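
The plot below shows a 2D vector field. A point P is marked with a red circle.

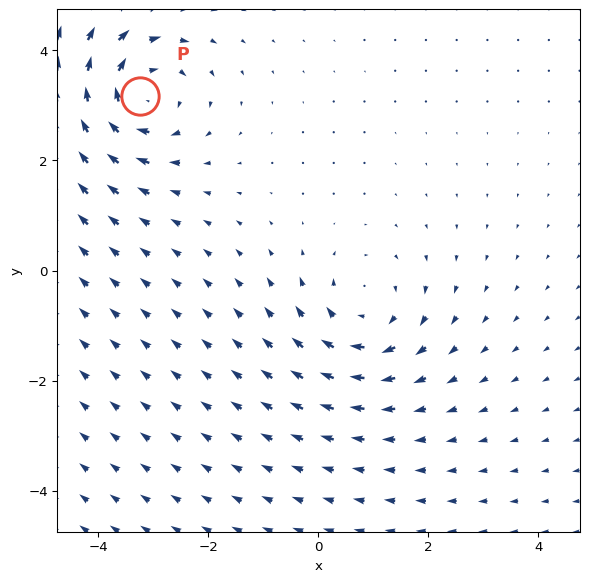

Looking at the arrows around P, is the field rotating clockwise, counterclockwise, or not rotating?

Near P at (-3.2, 3.2) the arrows circulate clockwise. The curl (z-component) there is about -5; negative curl means clockwise rotation.

clockwise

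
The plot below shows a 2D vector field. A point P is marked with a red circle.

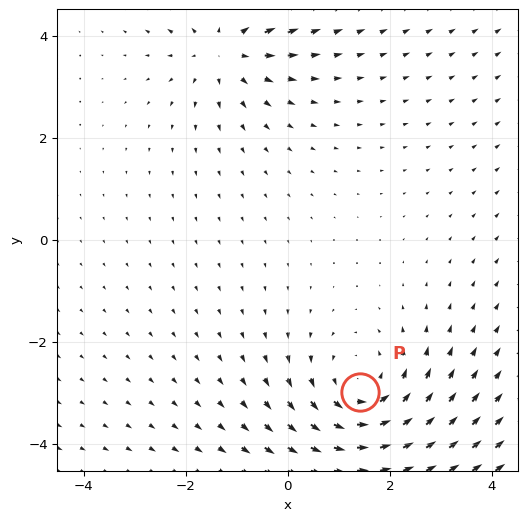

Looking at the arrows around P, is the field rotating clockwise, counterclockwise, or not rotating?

counterclockwise

Near P at (1.4, -3.0) the arrows circulate counterclockwise. The curl (z-component) there is about +3; positive curl means counterclockwise rotation.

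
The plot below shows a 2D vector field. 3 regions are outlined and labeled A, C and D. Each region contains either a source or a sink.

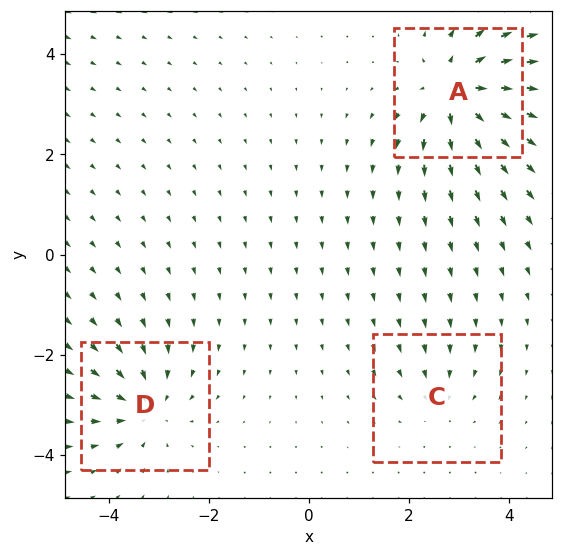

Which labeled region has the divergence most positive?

Divergence at each region's feature centre — A: about +5, C: about -2, D: about -4. Region A is most positive.

A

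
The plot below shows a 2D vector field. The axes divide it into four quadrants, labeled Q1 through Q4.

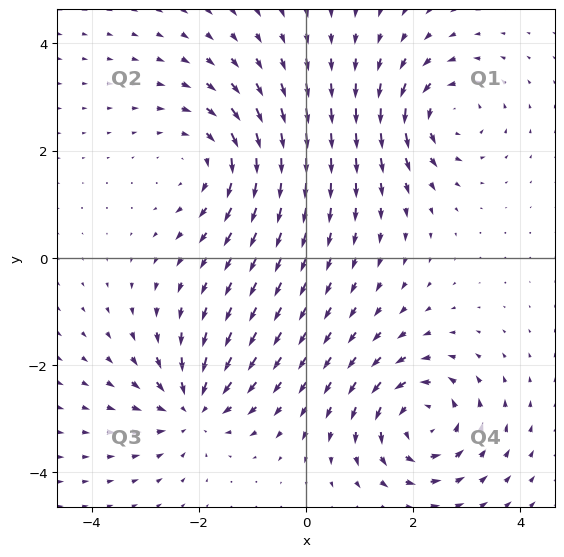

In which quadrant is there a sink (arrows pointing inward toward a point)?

Q3

The sink sits at approximately (-2.1, -2.8), which lies in quadrant Q3. The divergence there is about -5, negative as expected for a sink.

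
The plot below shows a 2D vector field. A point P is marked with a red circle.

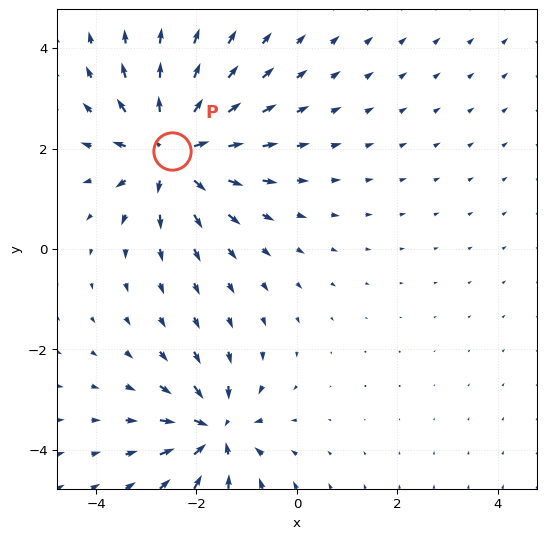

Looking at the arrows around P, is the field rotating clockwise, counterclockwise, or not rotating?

not rotating

Near P at (-2.5, 1.9) the arrows show no circulation. The curl there is ≈0.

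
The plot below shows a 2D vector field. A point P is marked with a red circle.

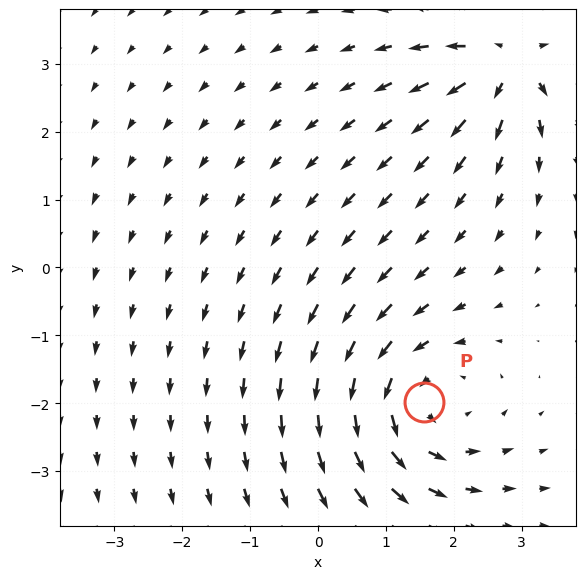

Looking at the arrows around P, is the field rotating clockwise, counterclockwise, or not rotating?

Near P at (1.6, -2.0) the arrows circulate counterclockwise. The curl (z-component) there is about +3; positive curl means counterclockwise rotation.

counterclockwise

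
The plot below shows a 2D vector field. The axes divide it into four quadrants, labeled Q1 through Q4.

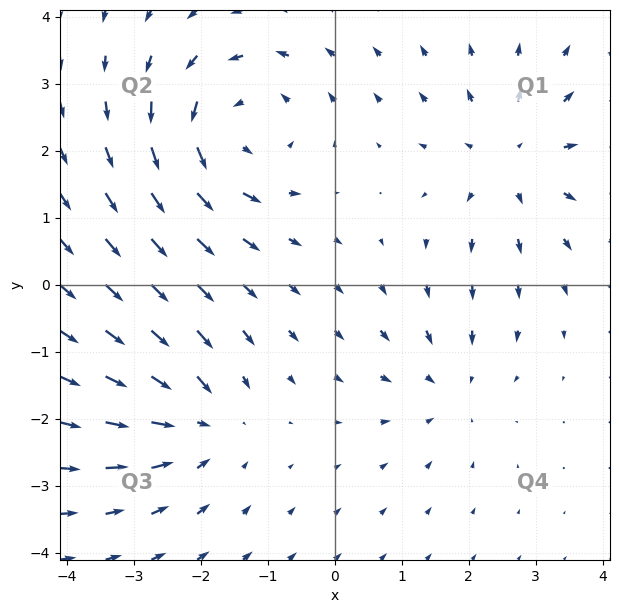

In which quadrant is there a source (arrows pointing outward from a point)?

Q1

The source sits at approximately (2.6, 1.9), which lies in quadrant Q1. The divergence there is about +4, positive as expected for a source.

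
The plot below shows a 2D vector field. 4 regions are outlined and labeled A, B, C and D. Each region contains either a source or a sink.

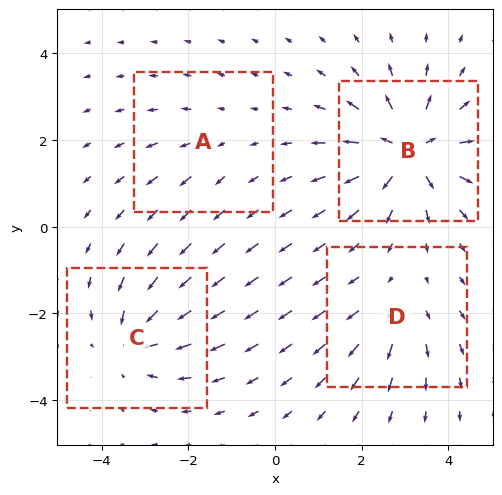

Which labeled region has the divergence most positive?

Divergence at each region's feature centre — A: about +2, B: about +8, C: about -5, D: about +3. Region B is most positive.

B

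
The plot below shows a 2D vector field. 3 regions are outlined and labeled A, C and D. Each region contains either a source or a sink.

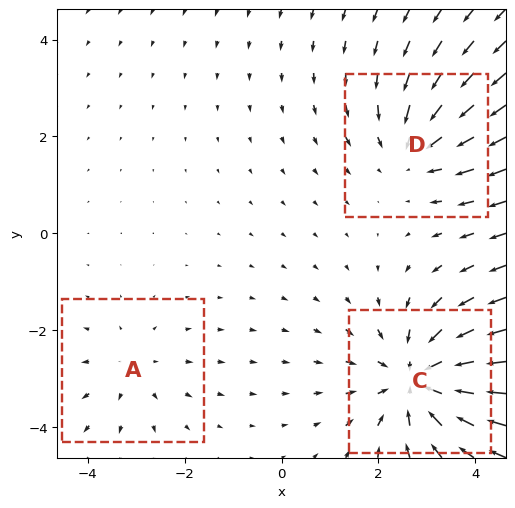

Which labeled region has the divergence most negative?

C

Divergence at each region's feature centre — A: about +2, C: about -4, D: about -3. Region C is most negative.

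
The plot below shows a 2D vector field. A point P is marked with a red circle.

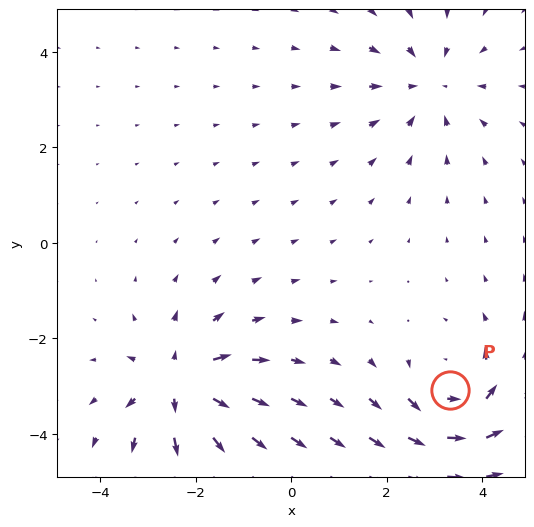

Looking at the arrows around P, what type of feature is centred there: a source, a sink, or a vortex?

At P (3.3, -3.1) the arrows circulate counterclockwise. Divergence ≈0, curl about +4 — near-zero divergence with nonzero curl is a vortex.

vortex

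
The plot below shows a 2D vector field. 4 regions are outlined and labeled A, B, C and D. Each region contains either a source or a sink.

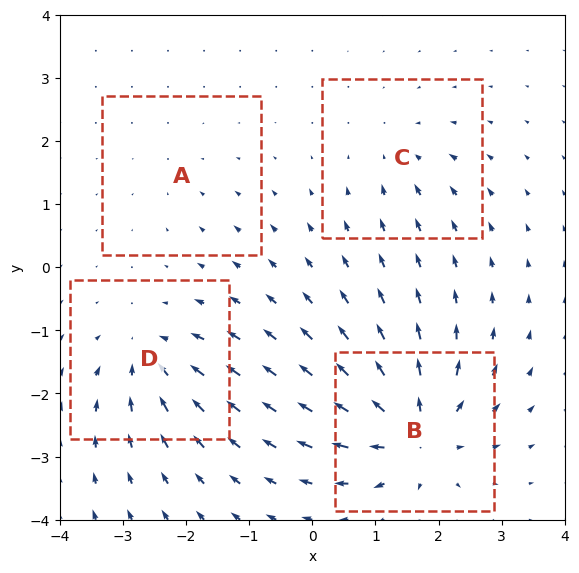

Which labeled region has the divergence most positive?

Divergence at each region's feature centre — A: about -2, B: about +9, C: about -4, D: about -6. Region B is most positive.

B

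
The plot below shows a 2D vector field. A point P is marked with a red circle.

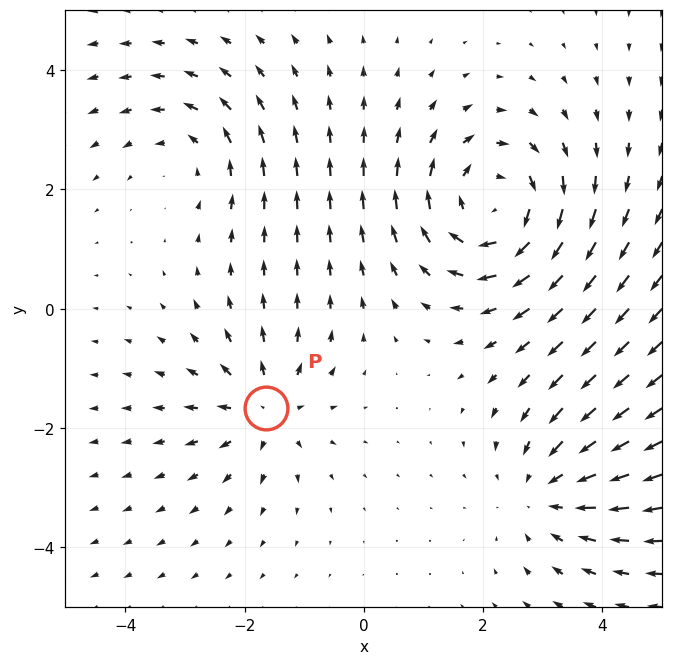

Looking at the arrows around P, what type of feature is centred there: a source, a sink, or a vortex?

At P (-1.6, -1.7) the arrows spread outward. Divergence about +3, curl ≈0 — positive divergence with near-zero curl is a source.

source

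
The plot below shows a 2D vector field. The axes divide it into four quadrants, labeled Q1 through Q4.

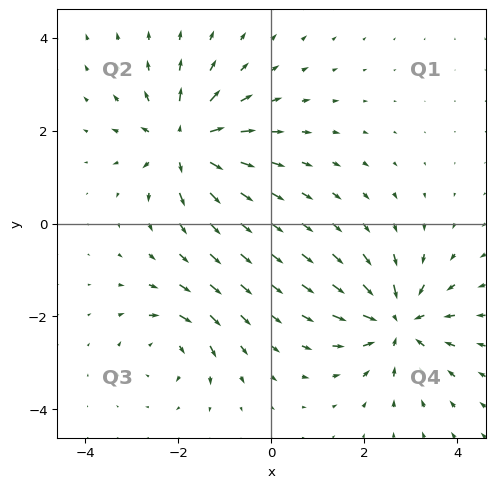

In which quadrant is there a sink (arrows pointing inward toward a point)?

Q4

The sink sits at approximately (2.7, -2.1), which lies in quadrant Q4. The divergence there is about -6, negative as expected for a sink.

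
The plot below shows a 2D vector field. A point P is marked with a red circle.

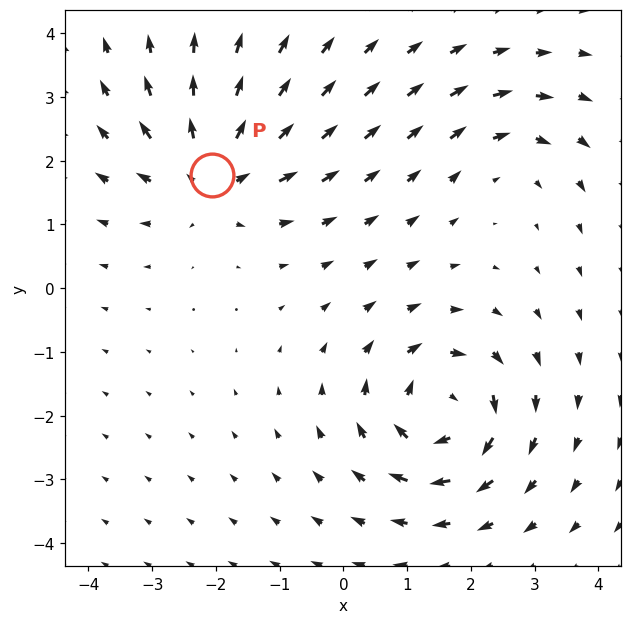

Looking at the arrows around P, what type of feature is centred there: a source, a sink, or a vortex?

At P (-2.1, 1.8) the arrows spread outward. Divergence about +5, curl ≈0 — positive divergence with near-zero curl is a source.

source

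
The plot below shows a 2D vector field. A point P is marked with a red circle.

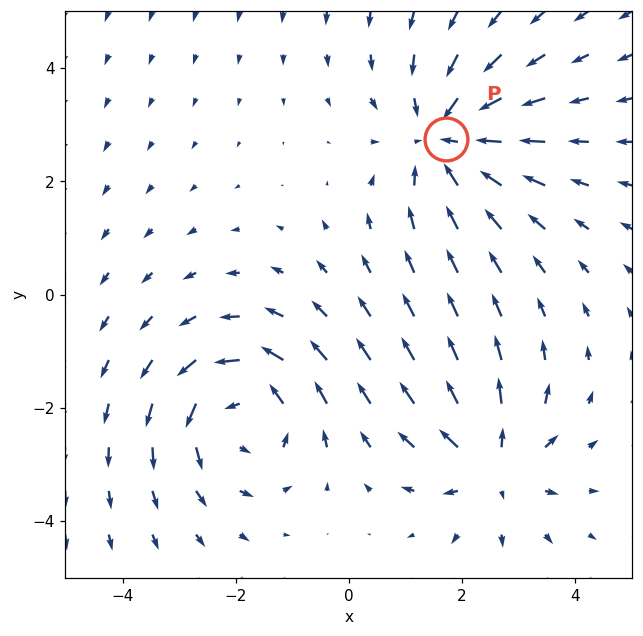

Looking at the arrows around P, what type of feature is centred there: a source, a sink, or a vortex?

sink

At P (1.7, 2.7) the arrows converge inward. Divergence about -4, curl ≈0 — negative divergence with near-zero curl is a sink.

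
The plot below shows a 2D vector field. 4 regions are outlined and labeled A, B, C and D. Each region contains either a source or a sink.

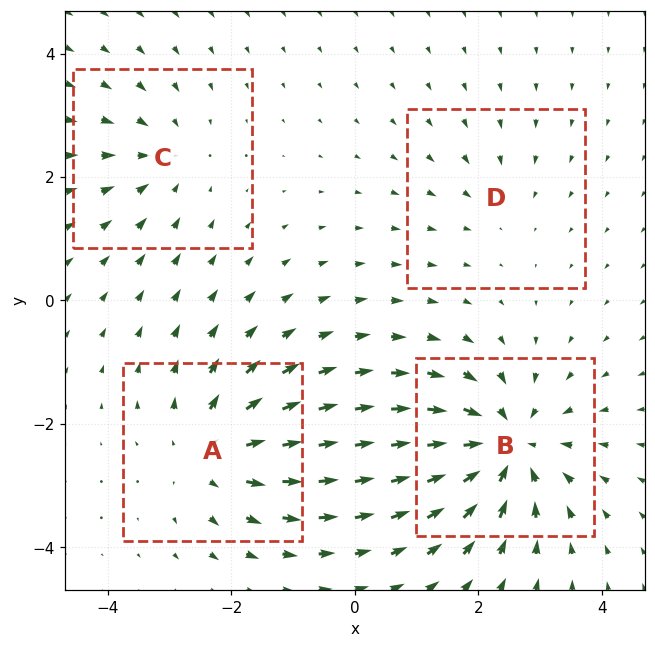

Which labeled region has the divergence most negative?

B

Divergence at each region's feature centre — A: about +5, B: about -7, C: about -3, D: about -2. Region B is most negative.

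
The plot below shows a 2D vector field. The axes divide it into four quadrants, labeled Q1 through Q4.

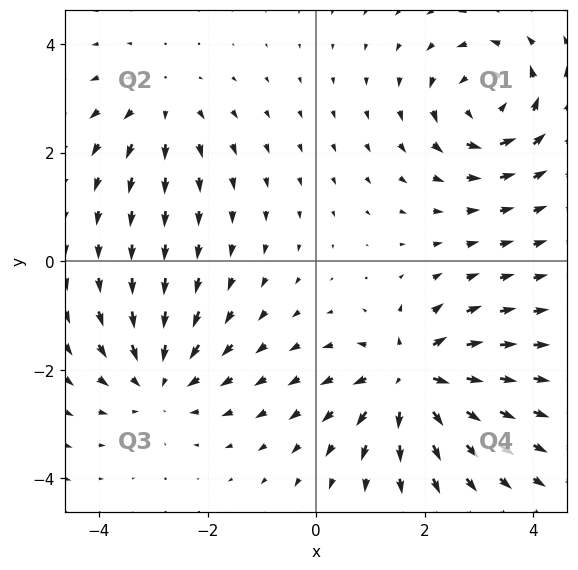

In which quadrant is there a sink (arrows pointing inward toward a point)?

The sink sits at approximately (-2.9, -2.2), which lies in quadrant Q3. The divergence there is about -4, negative as expected for a sink.

Q3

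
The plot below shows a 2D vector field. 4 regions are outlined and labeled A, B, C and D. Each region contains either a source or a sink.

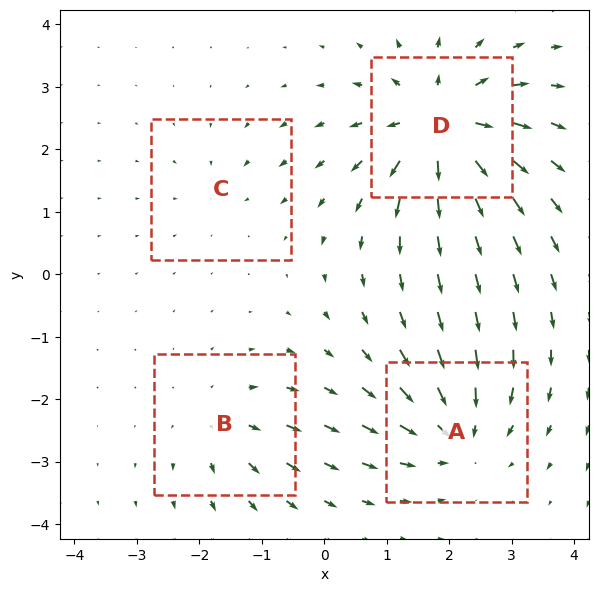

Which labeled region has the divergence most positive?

Divergence at each region's feature centre — A: about -6, B: about +4, C: about -2, D: about +8. Region D is most positive.

D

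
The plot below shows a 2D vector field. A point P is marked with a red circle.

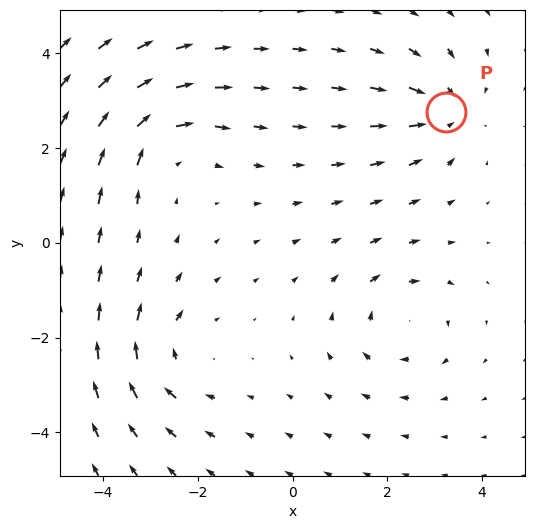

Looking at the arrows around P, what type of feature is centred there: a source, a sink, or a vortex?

sink

At P (3.2, 2.8) the arrows converge inward. Divergence about -4, curl ≈0 — negative divergence with near-zero curl is a sink.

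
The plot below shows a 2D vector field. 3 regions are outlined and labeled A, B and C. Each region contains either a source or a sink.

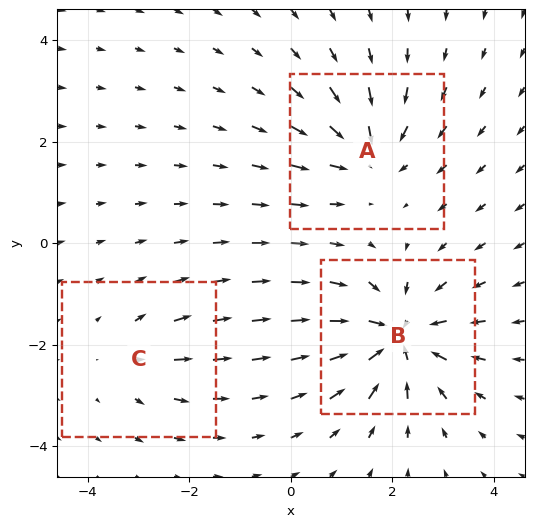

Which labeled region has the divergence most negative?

B

Divergence at each region's feature centre — A: about -4, B: about -5, C: about +2. Region B is most negative.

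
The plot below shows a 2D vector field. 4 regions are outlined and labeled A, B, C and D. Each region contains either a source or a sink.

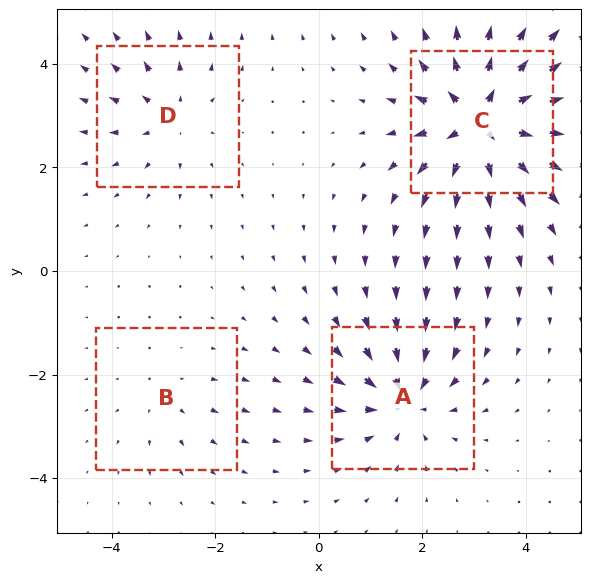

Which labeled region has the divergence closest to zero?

B

Divergence at each region's feature centre — A: about -5, B: about +2, C: about +8, D: about +4. Region B is closest to zero.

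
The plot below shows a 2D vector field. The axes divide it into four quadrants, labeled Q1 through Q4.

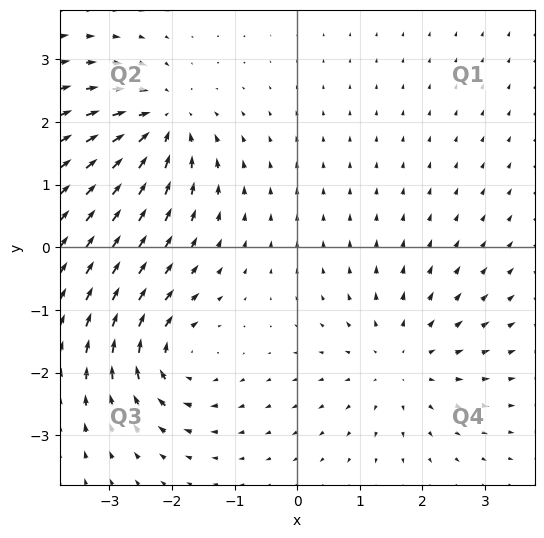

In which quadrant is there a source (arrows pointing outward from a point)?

Q4

The source sits at approximately (1.7, -1.8), which lies in quadrant Q4. The divergence there is about +3, positive as expected for a source.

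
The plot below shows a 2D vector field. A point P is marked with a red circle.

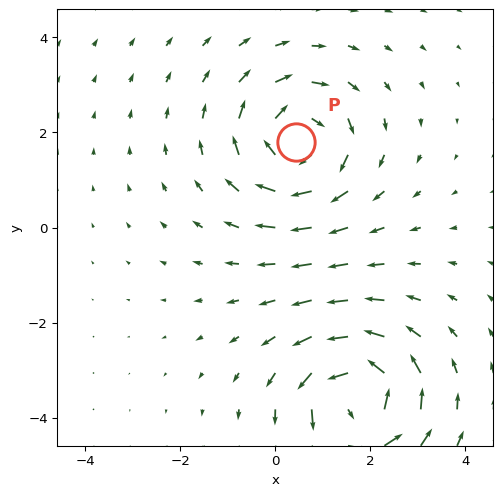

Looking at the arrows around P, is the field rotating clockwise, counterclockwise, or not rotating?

clockwise

Near P at (0.4, 1.8) the arrows circulate clockwise. The curl (z-component) there is about -5; negative curl means clockwise rotation.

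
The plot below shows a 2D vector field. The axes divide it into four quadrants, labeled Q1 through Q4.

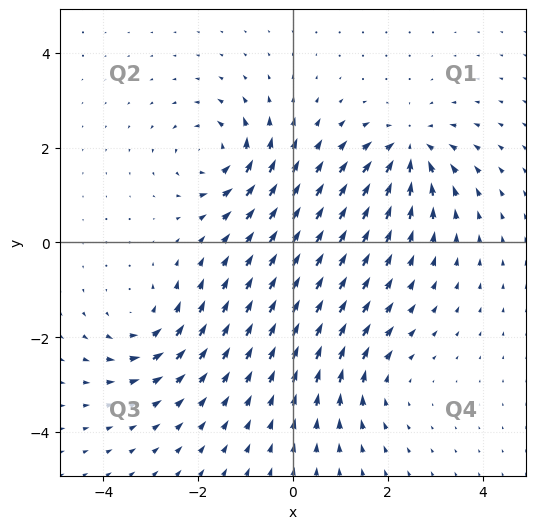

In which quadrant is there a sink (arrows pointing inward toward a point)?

The sink sits at approximately (2.5, 1.9), which lies in quadrant Q1. The divergence there is about -6, negative as expected for a sink.

Q1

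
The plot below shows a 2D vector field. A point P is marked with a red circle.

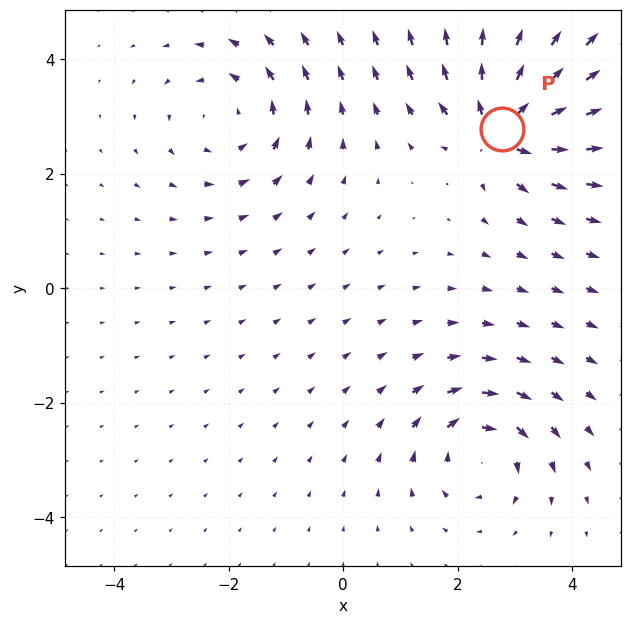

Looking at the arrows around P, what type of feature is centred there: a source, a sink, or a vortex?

At P (2.8, 2.8) the arrows spread outward. Divergence about +7, curl ≈0 — positive divergence with near-zero curl is a source.

source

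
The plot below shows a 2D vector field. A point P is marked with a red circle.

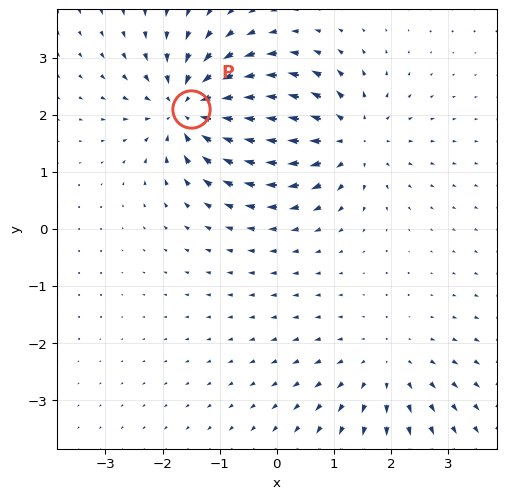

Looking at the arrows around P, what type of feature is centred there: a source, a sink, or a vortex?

sink

At P (-1.5, 2.1) the arrows converge inward. Divergence about -7, curl ≈0 — negative divergence with near-zero curl is a sink.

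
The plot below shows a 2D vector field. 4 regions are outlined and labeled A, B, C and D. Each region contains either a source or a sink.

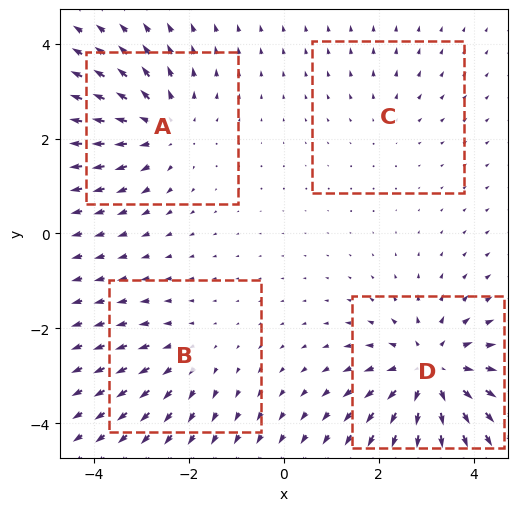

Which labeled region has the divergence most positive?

Divergence at each region's feature centre — A: about +5, B: about +3, C: about +2, D: about +7. Region D is most positive.

D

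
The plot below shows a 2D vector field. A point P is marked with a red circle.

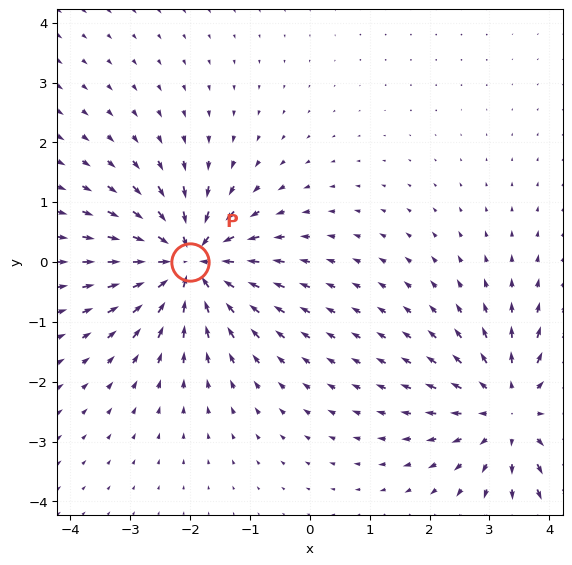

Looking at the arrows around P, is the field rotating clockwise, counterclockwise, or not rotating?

not rotating

Near P at (-2.0, -0.0) the arrows show no circulation. The curl there is ≈0.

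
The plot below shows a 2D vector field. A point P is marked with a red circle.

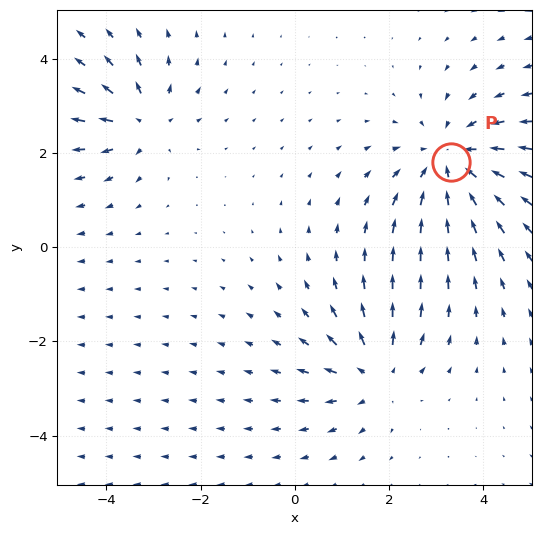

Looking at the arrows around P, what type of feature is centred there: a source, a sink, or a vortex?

sink

At P (3.3, 1.8) the arrows converge inward. Divergence about -4, curl ≈0 — negative divergence with near-zero curl is a sink.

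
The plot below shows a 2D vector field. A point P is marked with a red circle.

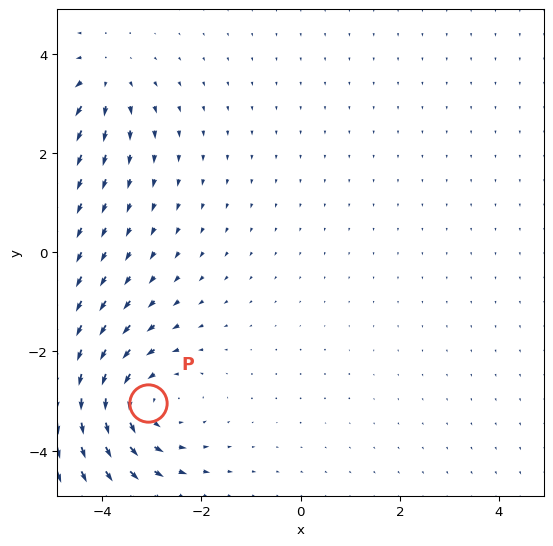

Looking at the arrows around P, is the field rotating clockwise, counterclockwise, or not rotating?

Near P at (-3.1, -3.0) the arrows circulate counterclockwise. The curl (z-component) there is about +4; positive curl means counterclockwise rotation.

counterclockwise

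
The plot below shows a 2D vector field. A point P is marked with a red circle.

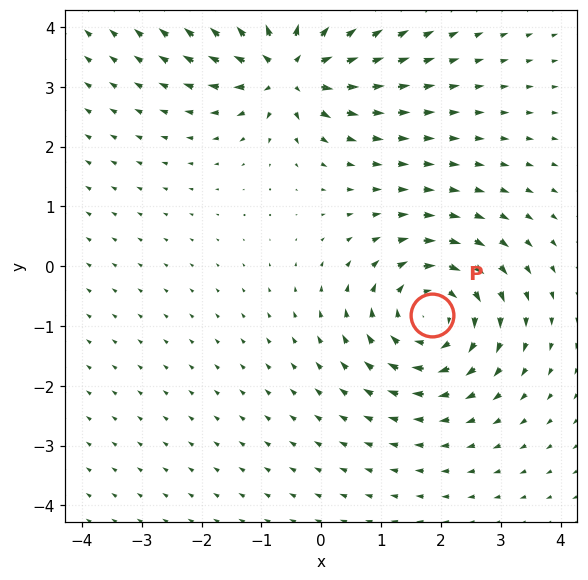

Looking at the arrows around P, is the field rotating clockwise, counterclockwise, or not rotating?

clockwise

Near P at (1.8, -0.8) the arrows circulate clockwise. The curl (z-component) there is about -5; negative curl means clockwise rotation.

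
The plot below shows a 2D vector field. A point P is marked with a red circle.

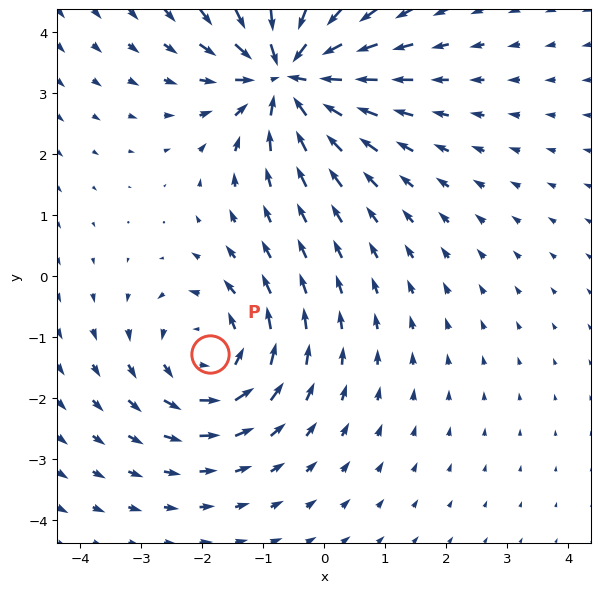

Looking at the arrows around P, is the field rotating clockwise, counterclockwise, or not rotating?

Near P at (-1.9, -1.3) the arrows circulate counterclockwise. The curl (z-component) there is about +4; positive curl means counterclockwise rotation.

counterclockwise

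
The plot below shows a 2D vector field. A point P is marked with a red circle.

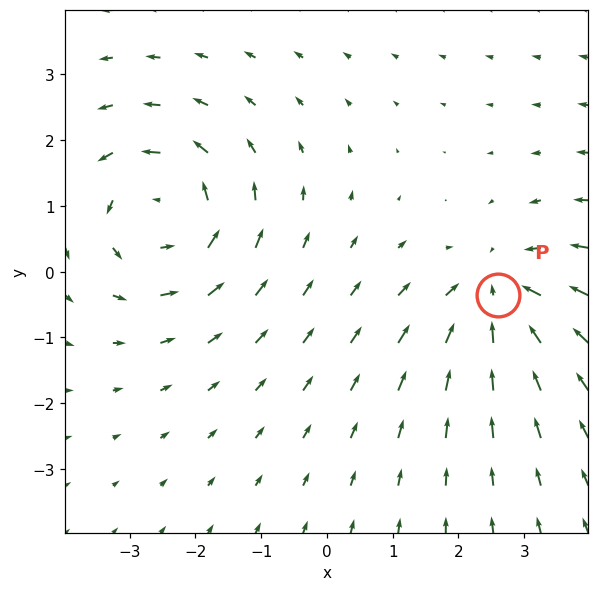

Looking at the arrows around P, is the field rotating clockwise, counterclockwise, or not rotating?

not rotating

Near P at (2.6, -0.4) the arrows show no circulation. The curl there is ≈0.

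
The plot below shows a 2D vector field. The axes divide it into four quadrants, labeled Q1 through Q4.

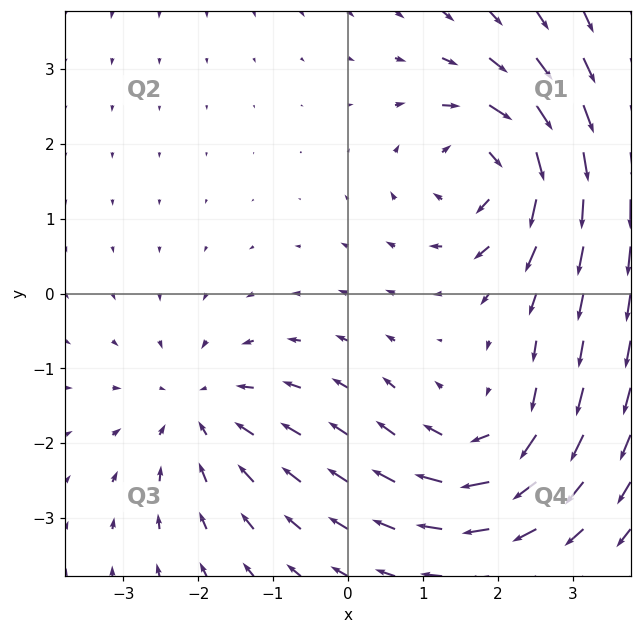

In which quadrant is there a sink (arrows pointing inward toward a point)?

The sink sits at approximately (-2.0, -1.6), which lies in quadrant Q3. The divergence there is about -3, negative as expected for a sink.

Q3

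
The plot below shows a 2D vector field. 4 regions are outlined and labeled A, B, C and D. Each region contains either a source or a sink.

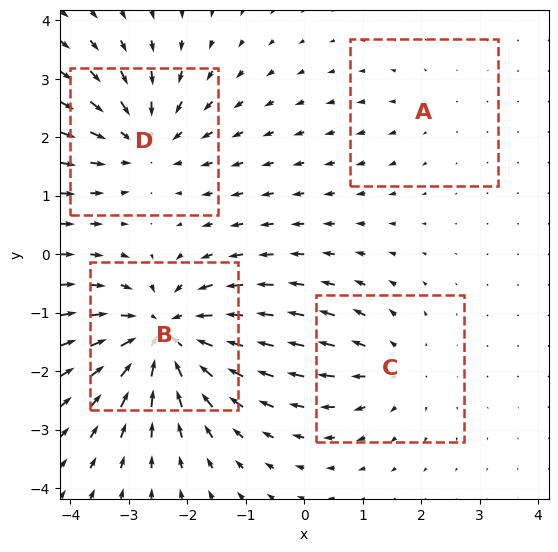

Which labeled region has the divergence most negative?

Divergence at each region's feature centre — A: about +2, B: about -8, C: about +4, D: about -5. Region B is most negative.

B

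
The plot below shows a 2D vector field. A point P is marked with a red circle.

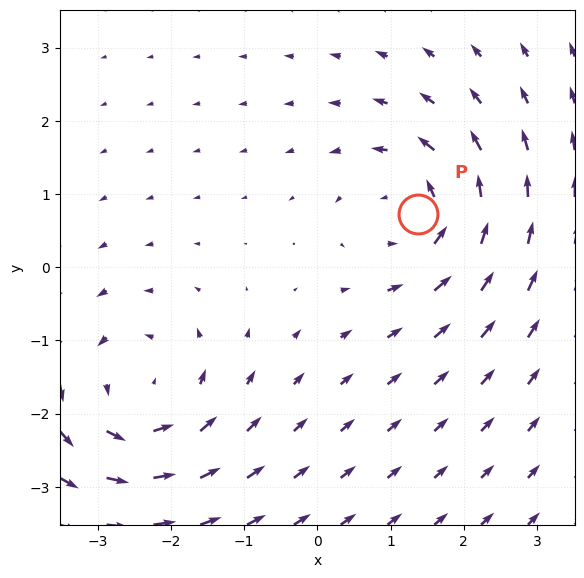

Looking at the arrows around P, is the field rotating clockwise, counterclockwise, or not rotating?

counterclockwise

Near P at (1.4, 0.7) the arrows circulate counterclockwise. The curl (z-component) there is about +5; positive curl means counterclockwise rotation.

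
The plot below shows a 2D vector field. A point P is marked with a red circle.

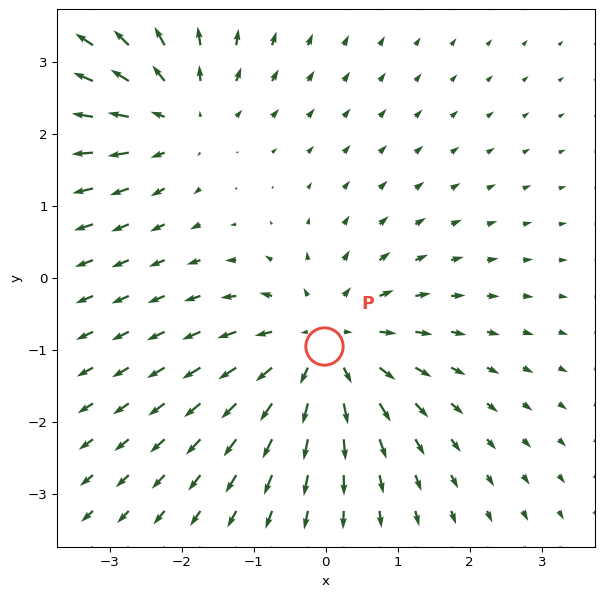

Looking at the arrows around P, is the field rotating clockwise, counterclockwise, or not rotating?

not rotating

Near P at (-0.0, -0.9) the arrows show no circulation. The curl there is ≈0.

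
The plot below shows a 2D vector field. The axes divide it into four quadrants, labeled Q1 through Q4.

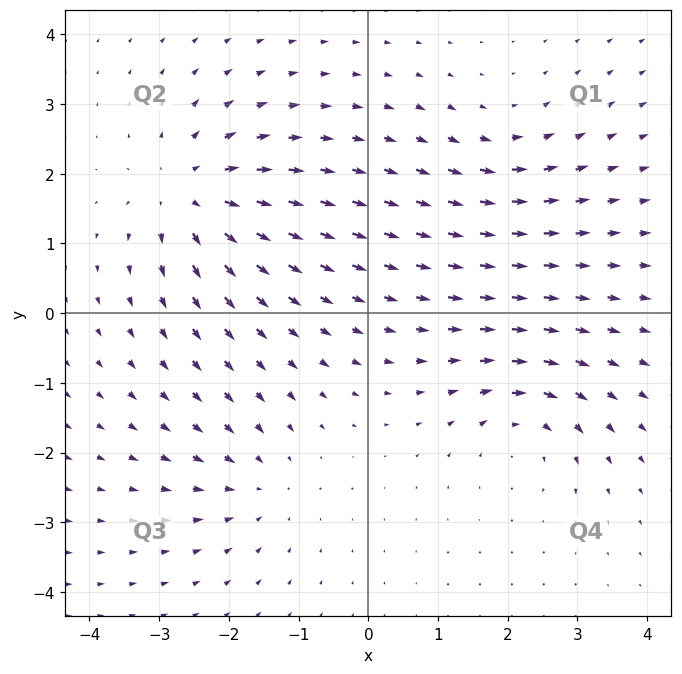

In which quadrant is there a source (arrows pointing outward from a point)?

The source sits at approximately (-2.6, 1.7), which lies in quadrant Q2. The divergence there is about +5, positive as expected for a source.

Q2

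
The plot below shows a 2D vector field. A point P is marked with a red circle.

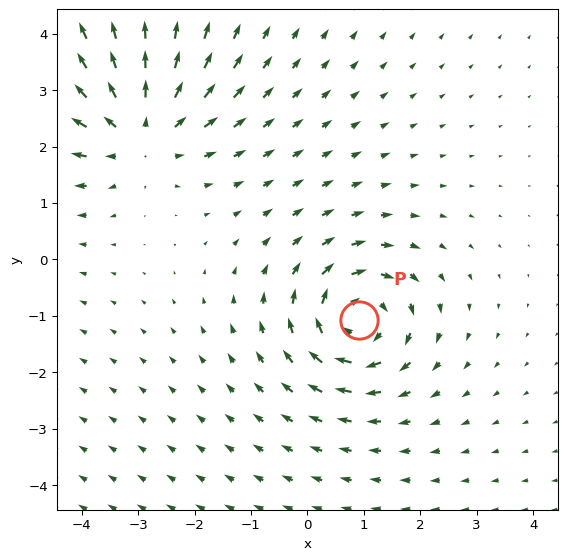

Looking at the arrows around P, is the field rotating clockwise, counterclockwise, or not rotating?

Near P at (0.9, -1.1) the arrows circulate clockwise. The curl (z-component) there is about -5; negative curl means clockwise rotation.

clockwise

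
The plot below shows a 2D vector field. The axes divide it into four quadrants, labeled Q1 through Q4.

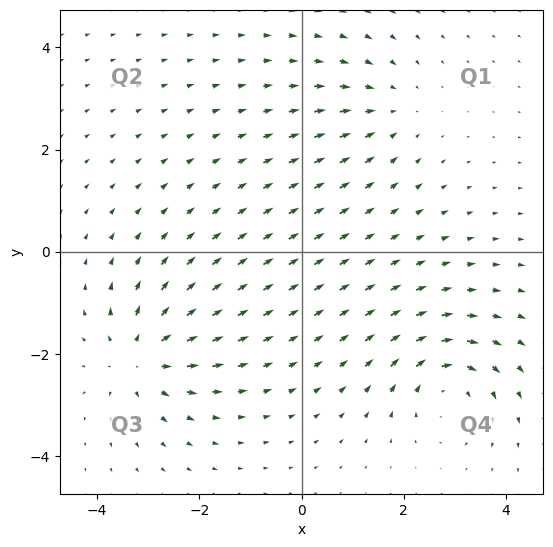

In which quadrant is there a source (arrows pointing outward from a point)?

The source sits at approximately (-3.2, -2.1), which lies in quadrant Q3. The divergence there is about +5, positive as expected for a source.

Q3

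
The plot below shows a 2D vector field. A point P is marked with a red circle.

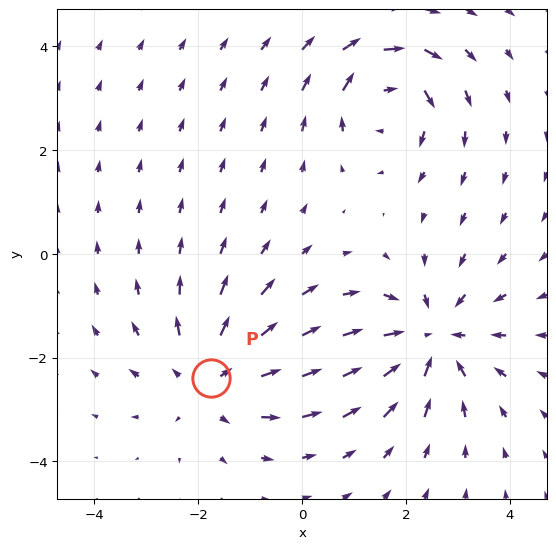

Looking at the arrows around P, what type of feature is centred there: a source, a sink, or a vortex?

At P (-1.8, -2.4) the arrows spread outward. Divergence about +3, curl ≈0 — positive divergence with near-zero curl is a source.

source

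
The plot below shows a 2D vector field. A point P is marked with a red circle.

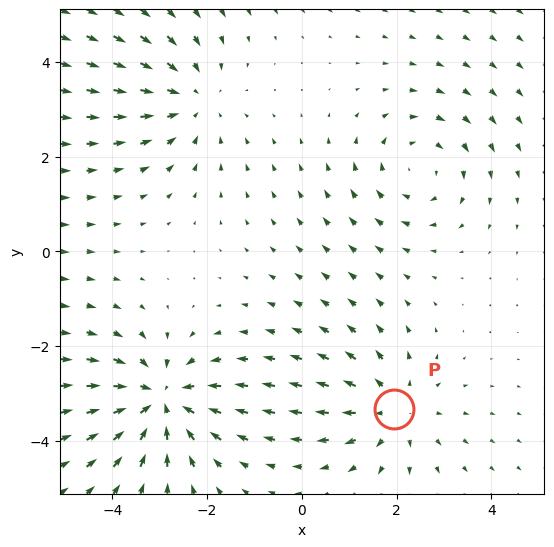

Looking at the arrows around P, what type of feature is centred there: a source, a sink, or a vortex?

source

At P (1.9, -3.3) the arrows spread outward. Divergence about +3, curl ≈0 — positive divergence with near-zero curl is a source.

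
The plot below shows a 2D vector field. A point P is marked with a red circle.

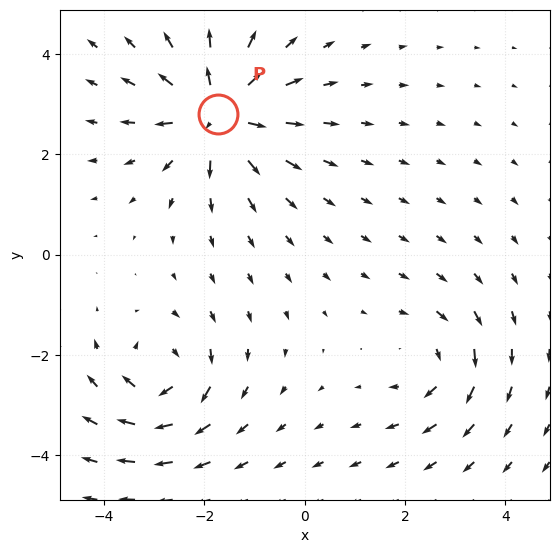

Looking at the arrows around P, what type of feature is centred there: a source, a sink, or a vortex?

At P (-1.7, 2.8) the arrows spread outward. Divergence about +6, curl ≈0 — positive divergence with near-zero curl is a source.

source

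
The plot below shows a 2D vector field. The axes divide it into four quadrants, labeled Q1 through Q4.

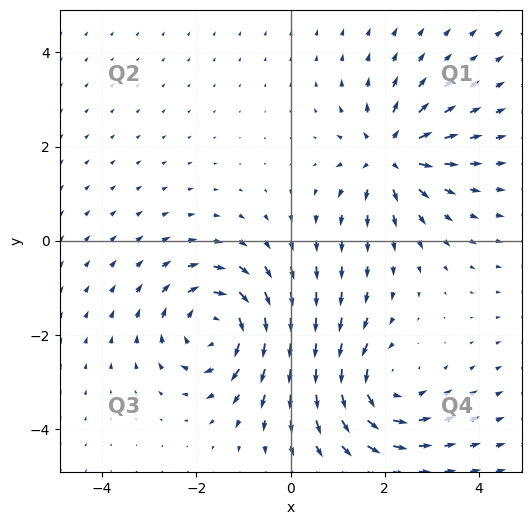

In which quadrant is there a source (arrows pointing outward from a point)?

The source sits at approximately (2.1, 1.8), which lies in quadrant Q1. The divergence there is about +5, positive as expected for a source.

Q1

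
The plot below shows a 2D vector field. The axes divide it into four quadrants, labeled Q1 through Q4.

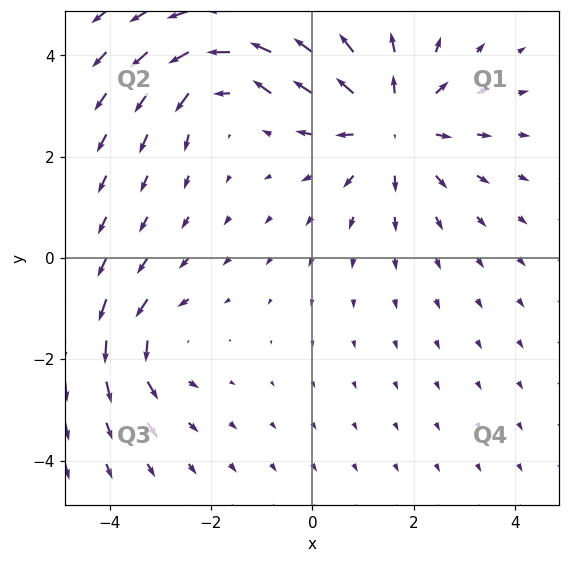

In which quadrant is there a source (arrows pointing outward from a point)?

The source sits at approximately (1.6, 2.7), which lies in quadrant Q1. The divergence there is about +4, positive as expected for a source.

Q1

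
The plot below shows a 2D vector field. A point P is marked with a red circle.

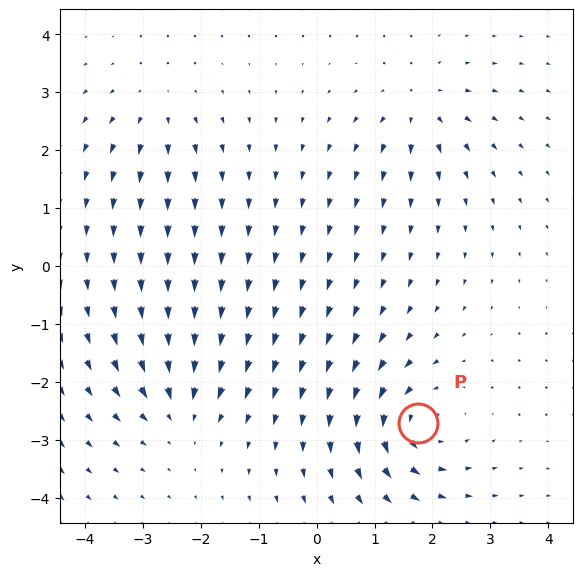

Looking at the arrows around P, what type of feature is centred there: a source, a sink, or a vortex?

vortex

At P (1.7, -2.7) the arrows circulate counterclockwise. Divergence ≈0, curl about +6 — near-zero divergence with nonzero curl is a vortex.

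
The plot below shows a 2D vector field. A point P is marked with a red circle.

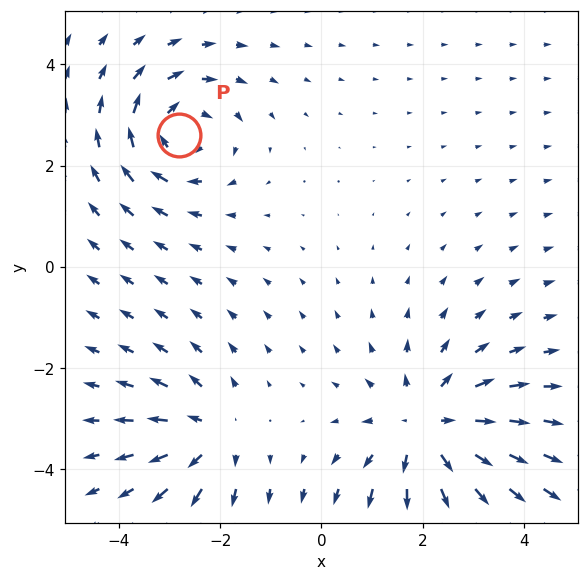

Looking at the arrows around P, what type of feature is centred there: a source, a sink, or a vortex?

At P (-2.8, 2.6) the arrows circulate clockwise. Divergence ≈0, curl about -3 — near-zero divergence with nonzero curl is a vortex.

vortex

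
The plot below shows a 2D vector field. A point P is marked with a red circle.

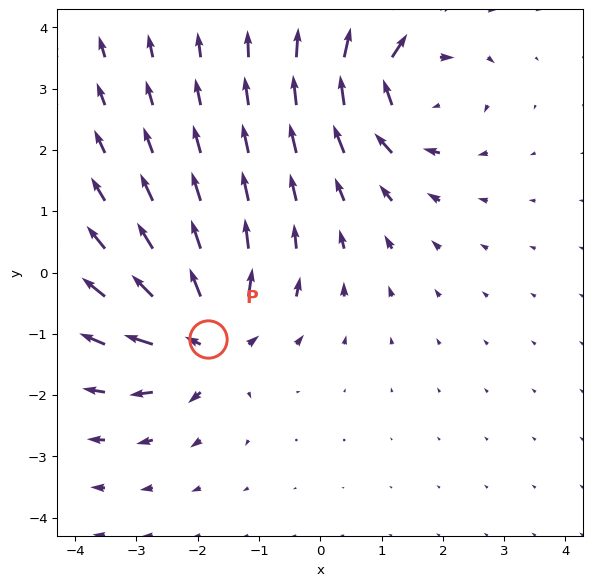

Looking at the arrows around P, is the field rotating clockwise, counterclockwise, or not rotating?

Near P at (-1.8, -1.1) the arrows show no circulation. The curl there is ≈0.

not rotating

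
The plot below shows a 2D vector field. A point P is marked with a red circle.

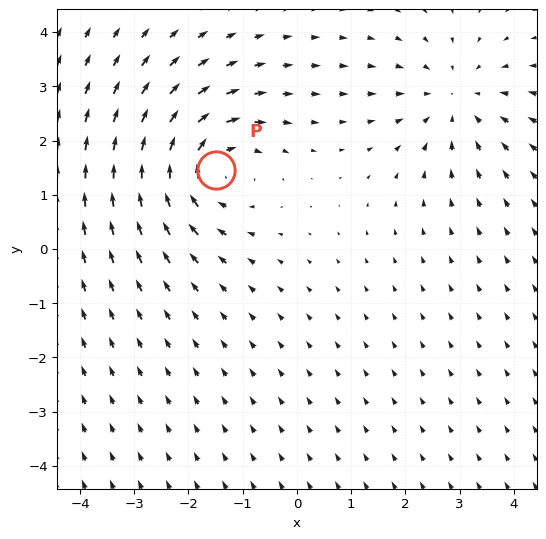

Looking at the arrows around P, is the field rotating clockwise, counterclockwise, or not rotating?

Near P at (-1.5, 1.5) the arrows circulate clockwise. The curl (z-component) there is about -4; negative curl means clockwise rotation.

clockwise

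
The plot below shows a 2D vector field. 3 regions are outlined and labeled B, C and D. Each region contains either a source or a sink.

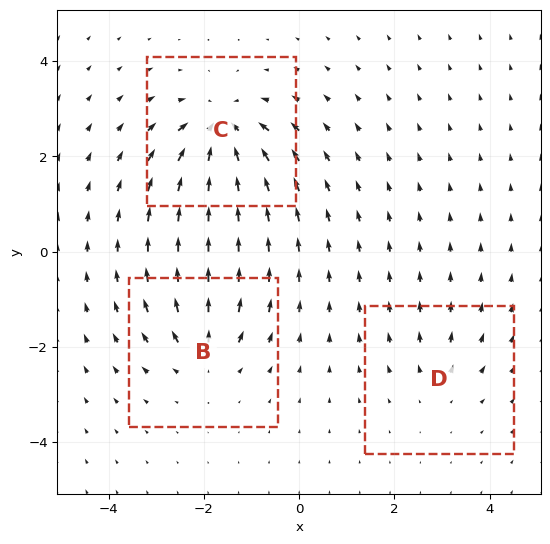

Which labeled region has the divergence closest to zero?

Divergence at each region's feature centre — B: about +4, C: about -6, D: about +2. Region D is closest to zero.

D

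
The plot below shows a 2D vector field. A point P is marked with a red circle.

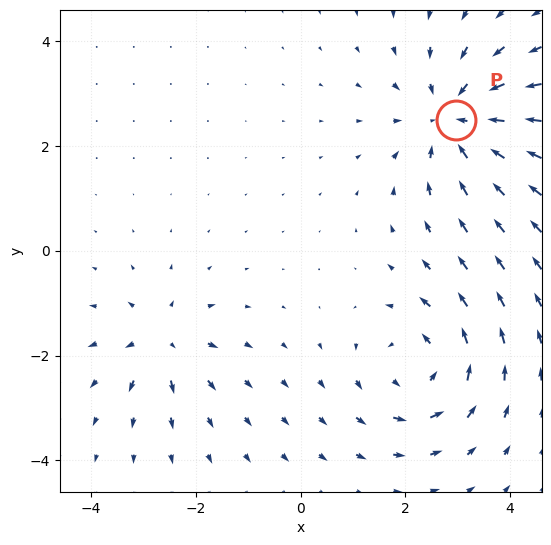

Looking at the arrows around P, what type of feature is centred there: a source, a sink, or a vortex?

sink

At P (3.0, 2.5) the arrows converge inward. Divergence about -4, curl ≈0 — negative divergence with near-zero curl is a sink.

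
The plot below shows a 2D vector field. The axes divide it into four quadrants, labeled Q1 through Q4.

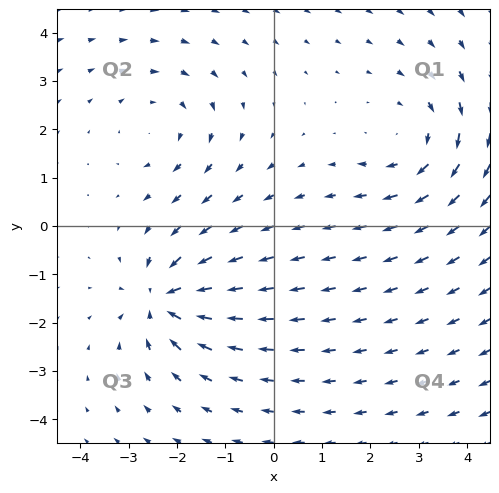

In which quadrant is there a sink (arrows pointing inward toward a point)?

The sink sits at approximately (-2.3, -1.5), which lies in quadrant Q3. The divergence there is about -5, negative as expected for a sink.

Q3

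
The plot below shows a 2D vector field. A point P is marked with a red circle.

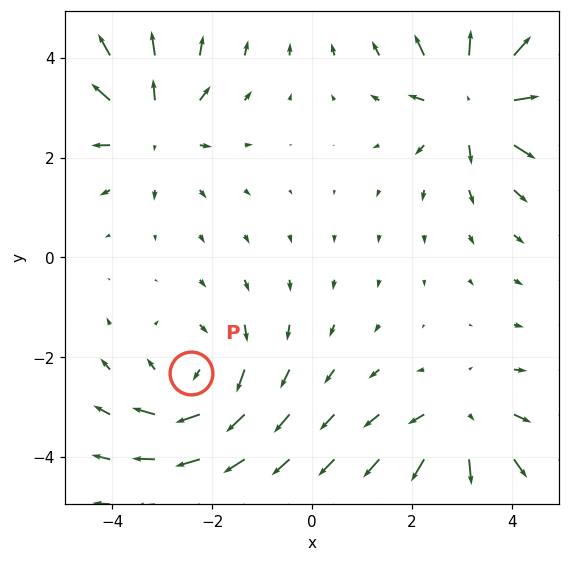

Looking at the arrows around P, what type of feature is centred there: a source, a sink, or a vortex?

vortex

At P (-2.4, -2.3) the arrows circulate clockwise. Divergence ≈0, curl about -4 — near-zero divergence with nonzero curl is a vortex.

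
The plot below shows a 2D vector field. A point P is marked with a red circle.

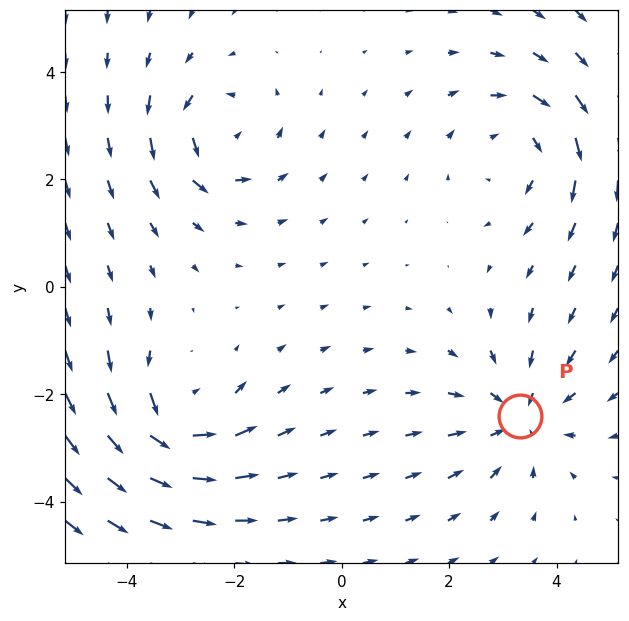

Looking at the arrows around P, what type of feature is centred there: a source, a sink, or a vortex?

sink

At P (3.3, -2.4) the arrows converge inward. Divergence about -3, curl ≈0 — negative divergence with near-zero curl is a sink.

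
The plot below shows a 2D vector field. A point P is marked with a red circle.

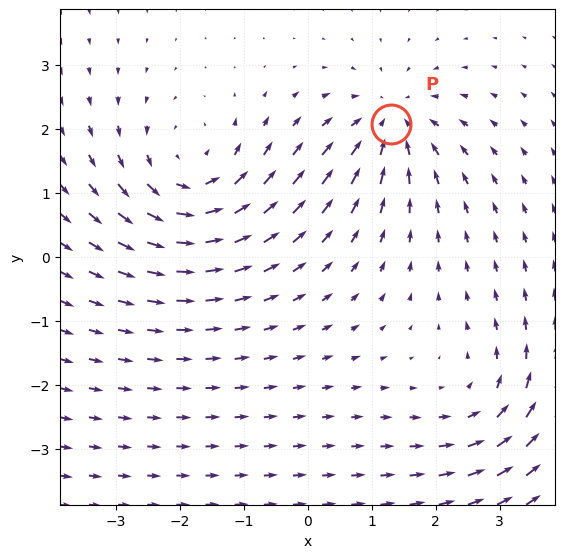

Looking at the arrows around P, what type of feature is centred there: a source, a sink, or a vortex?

At P (1.3, 2.1) the arrows converge inward. Divergence about -4, curl ≈0 — negative divergence with near-zero curl is a sink.

sink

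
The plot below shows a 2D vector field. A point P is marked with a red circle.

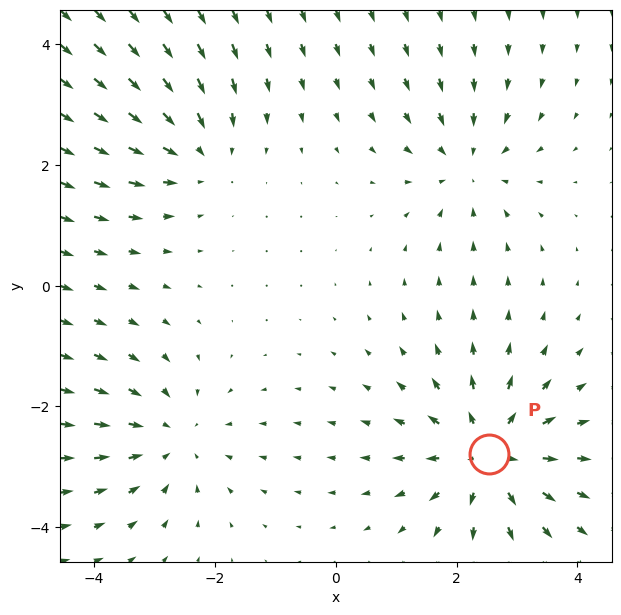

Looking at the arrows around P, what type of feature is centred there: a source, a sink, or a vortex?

source

At P (2.5, -2.8) the arrows spread outward. Divergence about +4, curl ≈0 — positive divergence with near-zero curl is a source.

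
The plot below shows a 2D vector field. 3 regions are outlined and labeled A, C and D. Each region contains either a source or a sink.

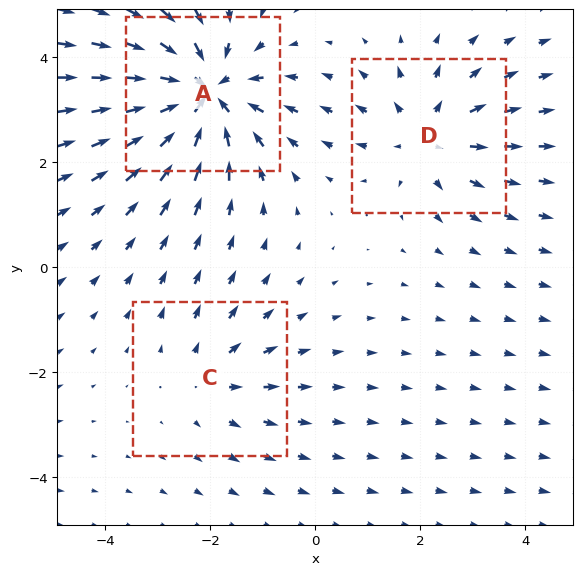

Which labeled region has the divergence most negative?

Divergence at each region's feature centre — A: about -5, C: about +2, D: about +3. Region A is most negative.

A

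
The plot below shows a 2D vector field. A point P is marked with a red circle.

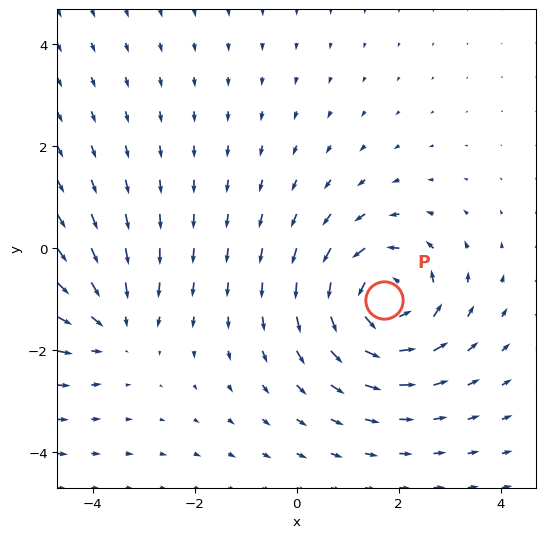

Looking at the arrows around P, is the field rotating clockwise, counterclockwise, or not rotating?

counterclockwise

Near P at (1.7, -1.0) the arrows circulate counterclockwise. The curl (z-component) there is about +4; positive curl means counterclockwise rotation.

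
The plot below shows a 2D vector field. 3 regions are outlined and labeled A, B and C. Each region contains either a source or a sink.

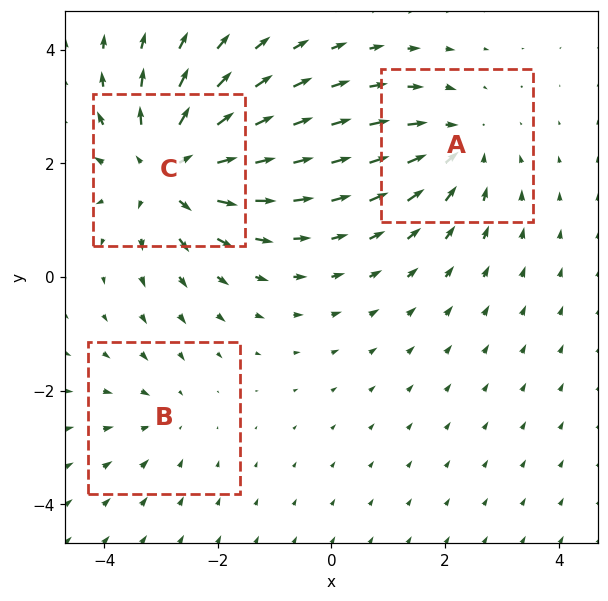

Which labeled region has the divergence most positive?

Divergence at each region's feature centre — A: about -3, B: about -2, C: about +5. Region C is most positive.

C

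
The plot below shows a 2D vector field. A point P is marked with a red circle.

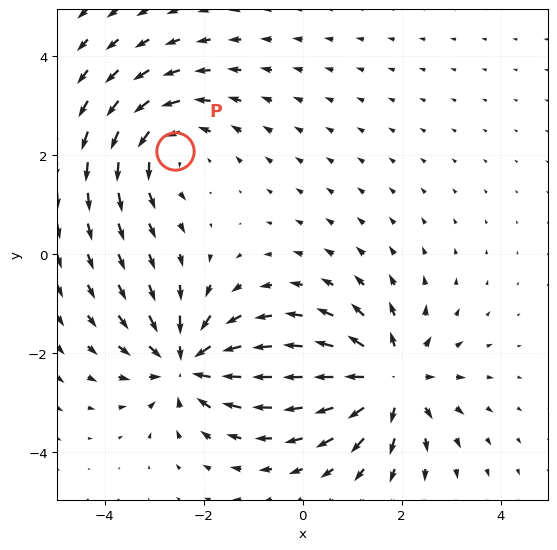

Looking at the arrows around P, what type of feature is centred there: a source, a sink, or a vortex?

vortex

At P (-2.6, 2.1) the arrows circulate counterclockwise. Divergence ≈0, curl about +4 — near-zero divergence with nonzero curl is a vortex.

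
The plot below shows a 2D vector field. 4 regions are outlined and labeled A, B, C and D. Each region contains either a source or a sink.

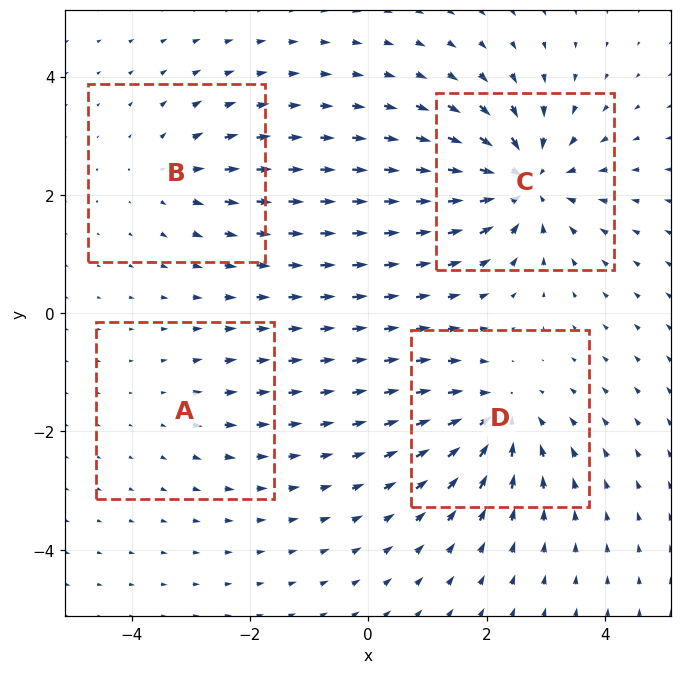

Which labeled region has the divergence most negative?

Divergence at each region's feature centre — A: about +2, B: about +3, C: about -7, D: about -5. Region C is most negative.

C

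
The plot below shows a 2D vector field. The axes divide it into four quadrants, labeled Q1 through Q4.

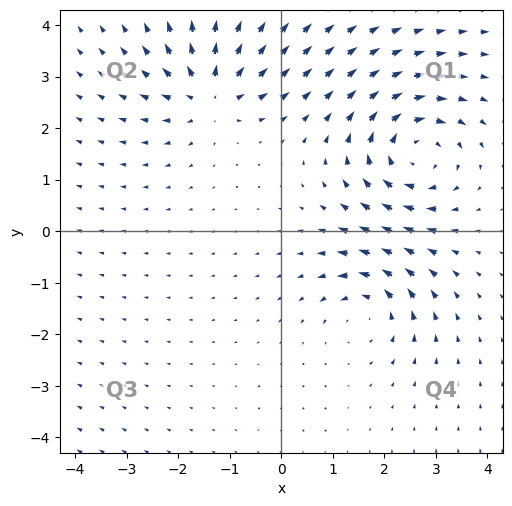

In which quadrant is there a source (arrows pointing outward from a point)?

Q2

The source sits at approximately (-1.4, 2.7), which lies in quadrant Q2. The divergence there is about +4, positive as expected for a source.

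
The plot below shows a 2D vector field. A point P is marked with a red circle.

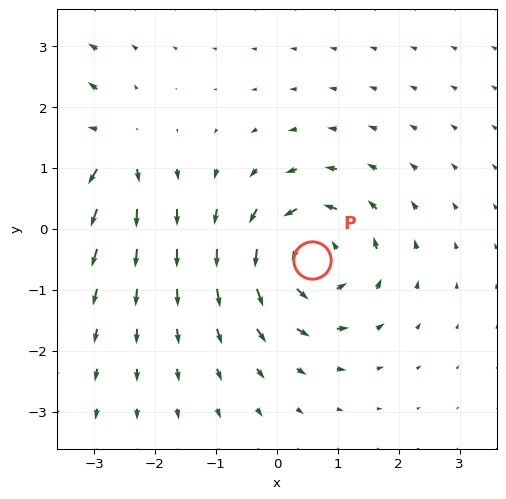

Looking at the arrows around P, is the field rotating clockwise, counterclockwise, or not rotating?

Near P at (0.6, -0.5) the arrows circulate counterclockwise. The curl (z-component) there is about +4; positive curl means counterclockwise rotation.

counterclockwise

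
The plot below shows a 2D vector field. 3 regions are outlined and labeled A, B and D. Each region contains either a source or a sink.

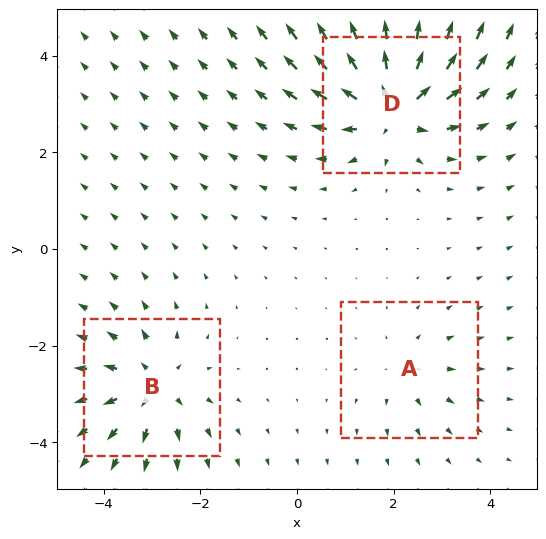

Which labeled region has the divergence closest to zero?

Divergence at each region's feature centre — A: about +2, B: about +4, D: about +6. Region A is closest to zero.

A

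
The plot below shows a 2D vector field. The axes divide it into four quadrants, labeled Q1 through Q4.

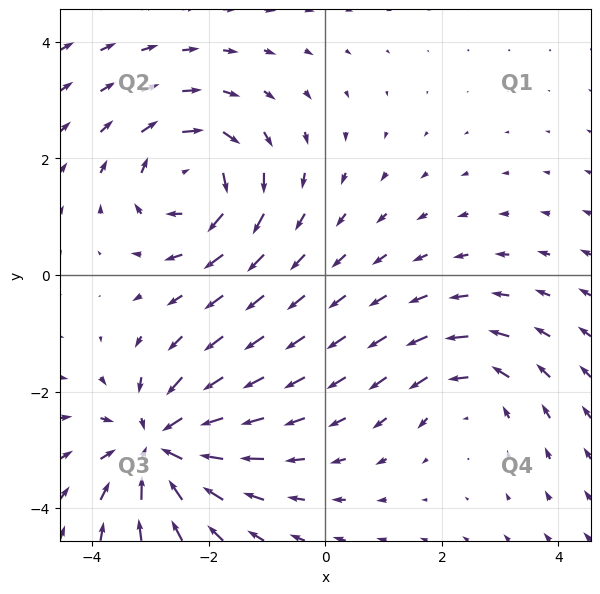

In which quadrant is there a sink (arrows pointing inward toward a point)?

Q3

The sink sits at approximately (-2.9, -2.9), which lies in quadrant Q3. The divergence there is about -5, negative as expected for a sink.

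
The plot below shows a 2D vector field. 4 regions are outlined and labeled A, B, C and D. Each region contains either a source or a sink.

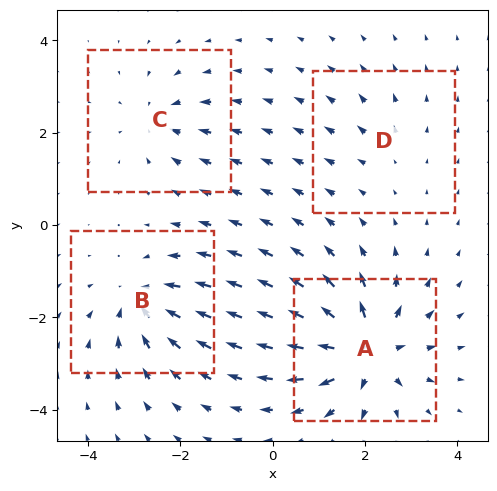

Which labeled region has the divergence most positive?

A

Divergence at each region's feature centre — A: about +8, B: about -5, C: about -4, D: about +2. Region A is most positive.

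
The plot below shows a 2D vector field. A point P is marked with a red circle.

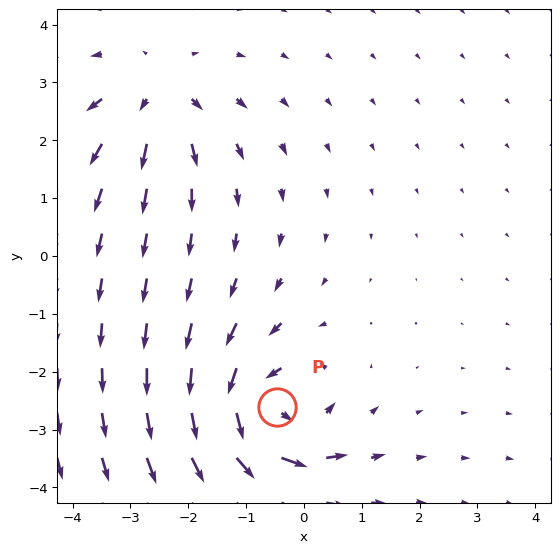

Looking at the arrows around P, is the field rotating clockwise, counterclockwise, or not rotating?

Near P at (-0.5, -2.6) the arrows circulate counterclockwise. The curl (z-component) there is about +6; positive curl means counterclockwise rotation.

counterclockwise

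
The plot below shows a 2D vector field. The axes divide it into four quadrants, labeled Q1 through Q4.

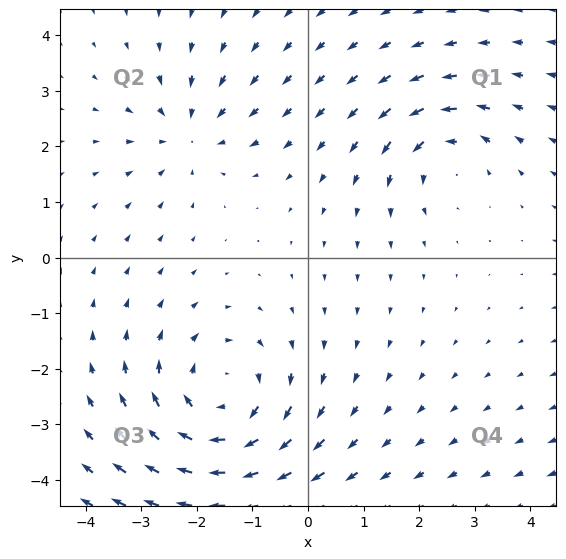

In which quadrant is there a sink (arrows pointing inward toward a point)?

The sink sits at approximately (-2.1, 2.2), which lies in quadrant Q2. The divergence there is about -3, negative as expected for a sink.

Q2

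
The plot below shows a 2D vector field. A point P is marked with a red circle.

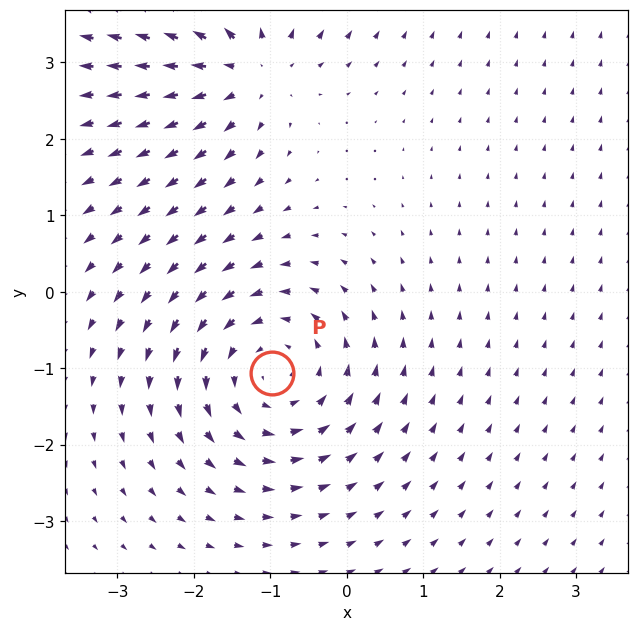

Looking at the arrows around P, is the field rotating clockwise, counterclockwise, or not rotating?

counterclockwise

Near P at (-1.0, -1.1) the arrows circulate counterclockwise. The curl (z-component) there is about +4; positive curl means counterclockwise rotation.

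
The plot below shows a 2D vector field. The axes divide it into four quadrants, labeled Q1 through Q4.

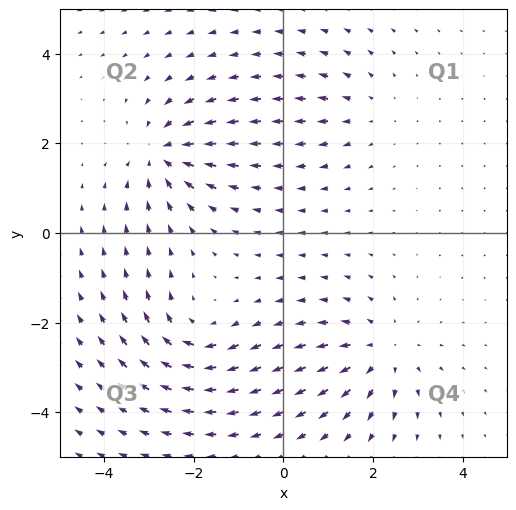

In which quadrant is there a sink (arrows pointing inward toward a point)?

The sink sits at approximately (-2.7, 1.8), which lies in quadrant Q2. The divergence there is about -6, negative as expected for a sink.

Q2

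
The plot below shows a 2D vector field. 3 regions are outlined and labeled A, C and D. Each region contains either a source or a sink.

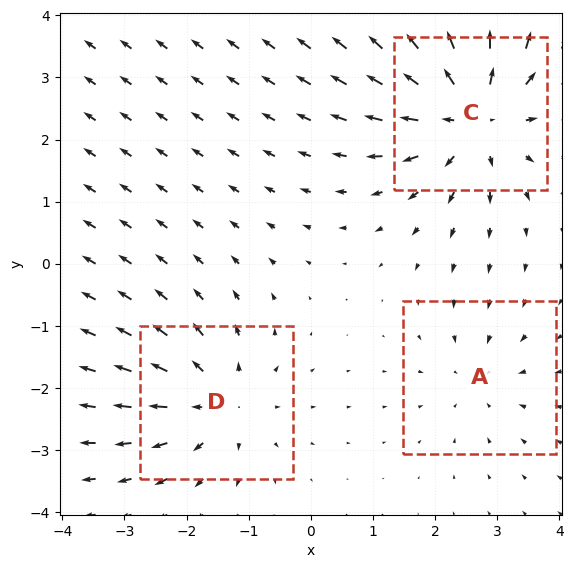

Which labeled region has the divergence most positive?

Divergence at each region's feature centre — A: about -2, C: about +5, D: about +3. Region C is most positive.

C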